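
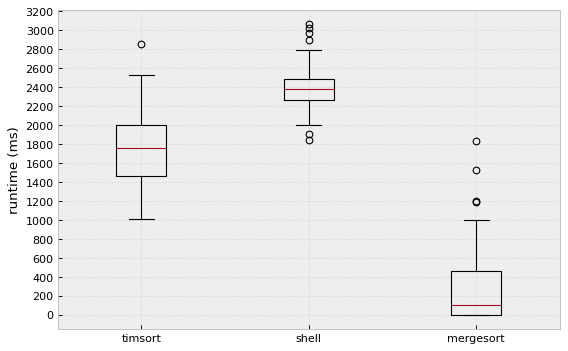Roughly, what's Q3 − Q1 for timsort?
≈ 600

Q3 ≈ 2000, Q1 ≈ 1400; IQR ≈ 600.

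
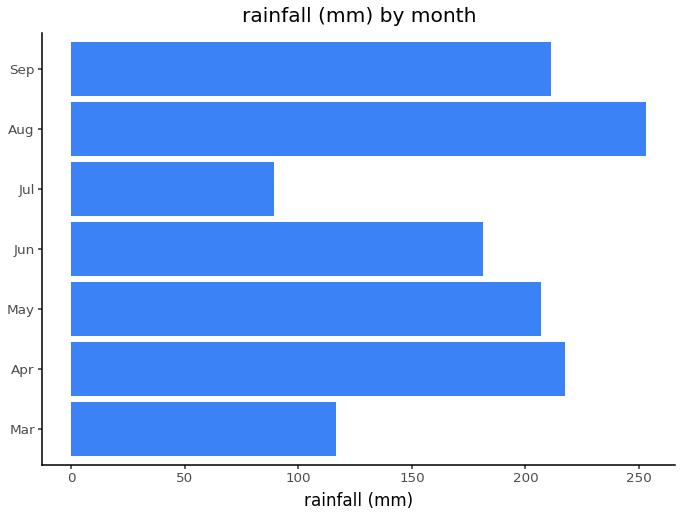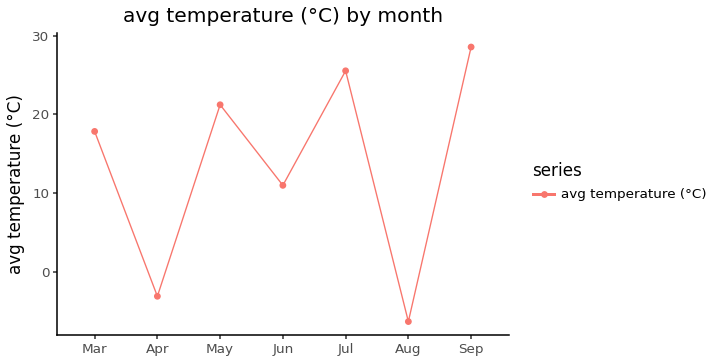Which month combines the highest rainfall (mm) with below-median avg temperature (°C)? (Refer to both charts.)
Aug

Chart 2 median avg temperature (°C) ≈ 20; below-median months: Apr, Jun, Aug. Among those, Aug has the highest rainfall (mm) (≈ 250).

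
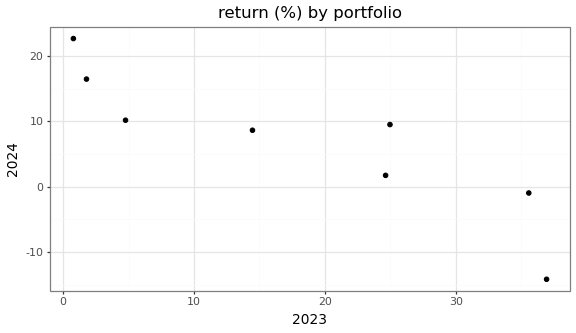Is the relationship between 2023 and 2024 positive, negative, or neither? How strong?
negative, strong

Points are negatively correlated; strong (|r| ≈ 0.9).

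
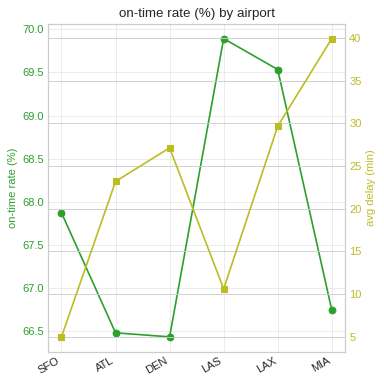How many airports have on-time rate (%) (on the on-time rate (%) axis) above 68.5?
2

Above 68.5: LAS, LAX.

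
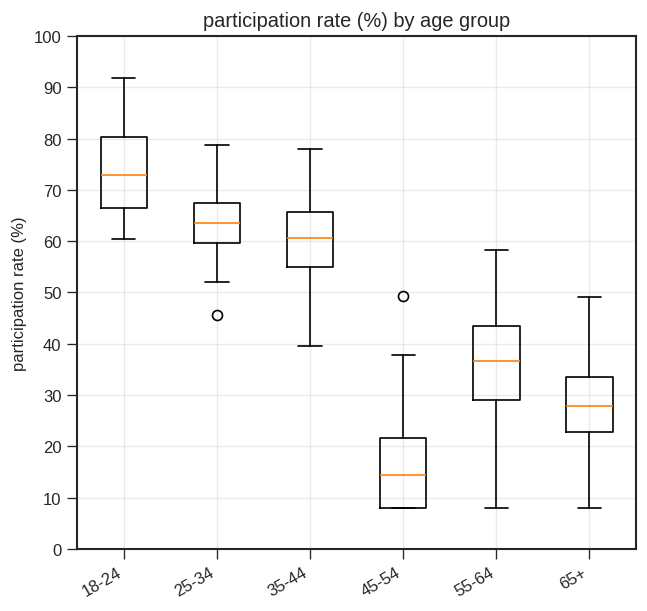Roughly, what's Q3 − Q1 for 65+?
≈ 10

Q3 ≈ 30, Q1 ≈ 20; IQR ≈ 10.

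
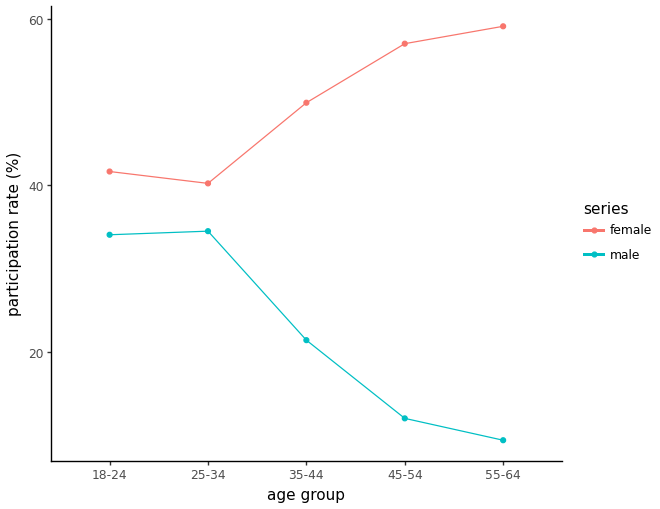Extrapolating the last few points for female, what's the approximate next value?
Last three: 50, 55, 60 → slope ≈ 5/step → next ≈ 65.

≈ 65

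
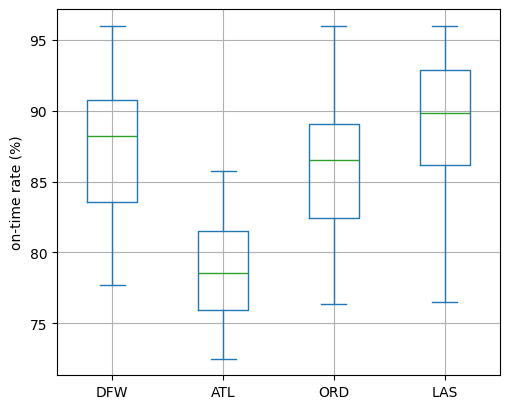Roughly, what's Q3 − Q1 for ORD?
Q3 ≈ 89, Q1 ≈ 82; IQR ≈ 7.

≈ 7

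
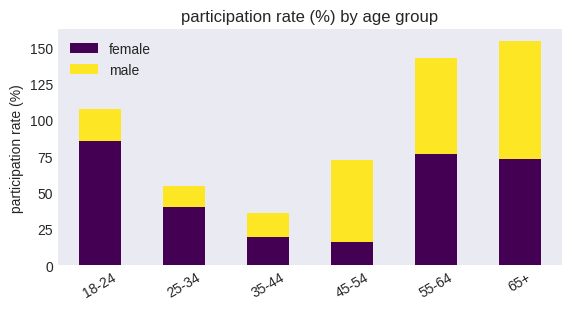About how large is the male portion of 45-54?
≈ 60

male top ≈ 80, bottom ≈ 20; segment ≈ 60.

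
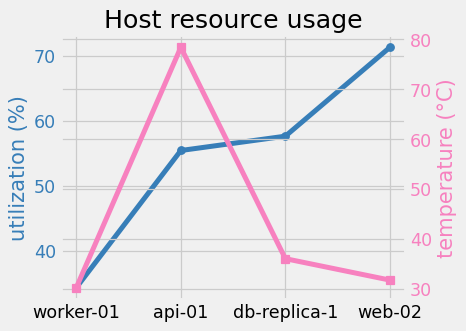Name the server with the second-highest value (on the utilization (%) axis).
db-replica-1

Top 3 (on the utilization (%) axis): web-02 ≈ 70, db-replica-1 ≈ 60, api-01 ≈ 55.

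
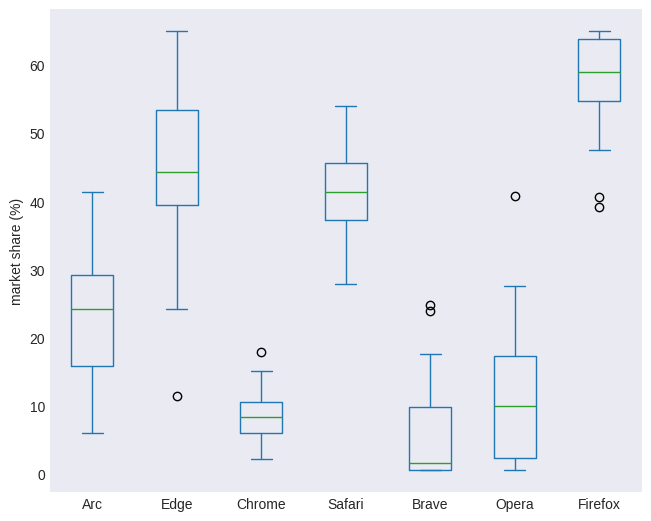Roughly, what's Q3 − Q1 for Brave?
≈ 10

Q3 ≈ 10, Q1 ≈ 0; IQR ≈ 10.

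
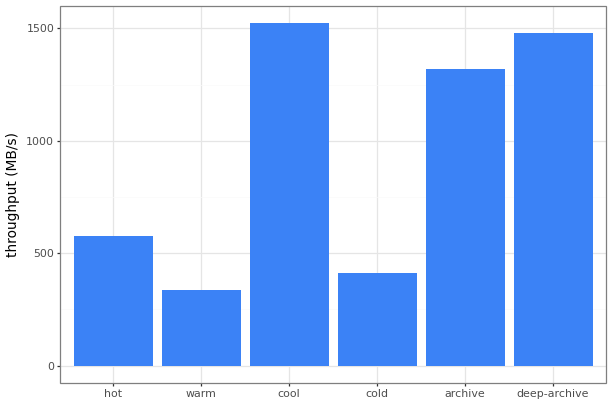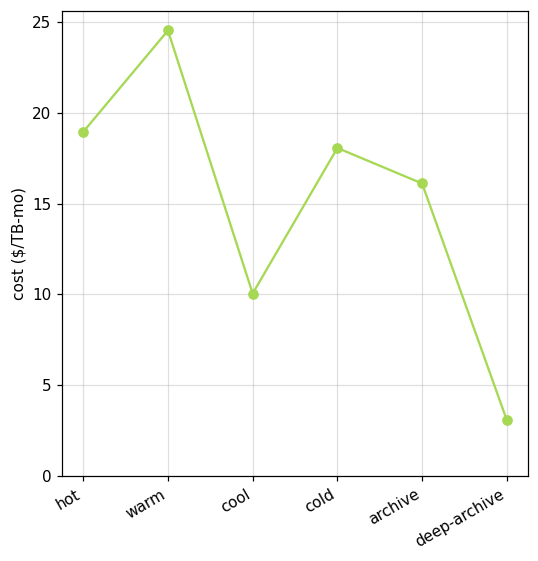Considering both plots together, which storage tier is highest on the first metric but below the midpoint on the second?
cool

Chart 2 median cost ($/TB-mo) ≈ 15; below-median storage tiers: cool, archive, deep-archive. Among those, cool has the highest throughput (MB/s) (≈ 1600).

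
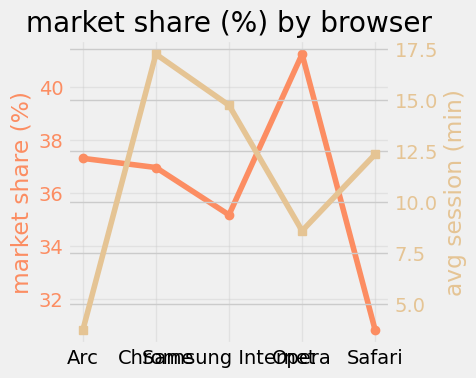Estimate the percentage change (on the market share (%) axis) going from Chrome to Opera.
Chrome ≈ 37, Opera ≈ 41; (41 − 37) / 37 ≈ +10.8%.

≈ +10.8%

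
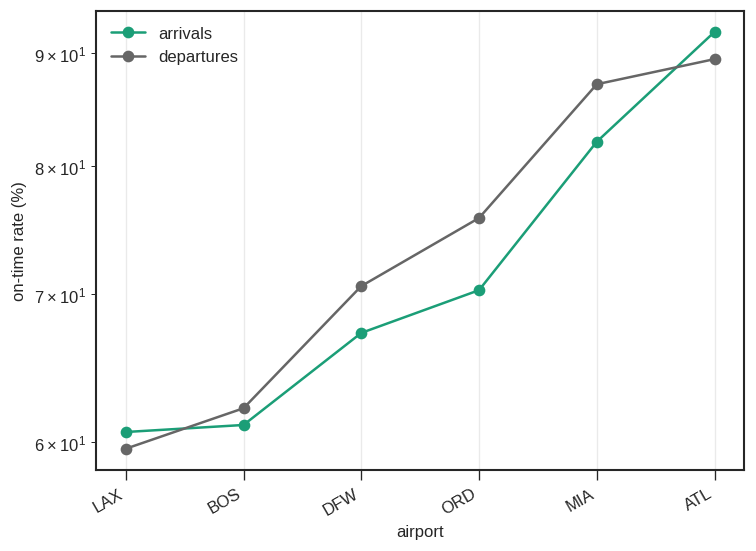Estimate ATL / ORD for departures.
ATL ≈ 90, ORD ≈ 75; 90/75 ≈ 1.2.

≈ 1.2×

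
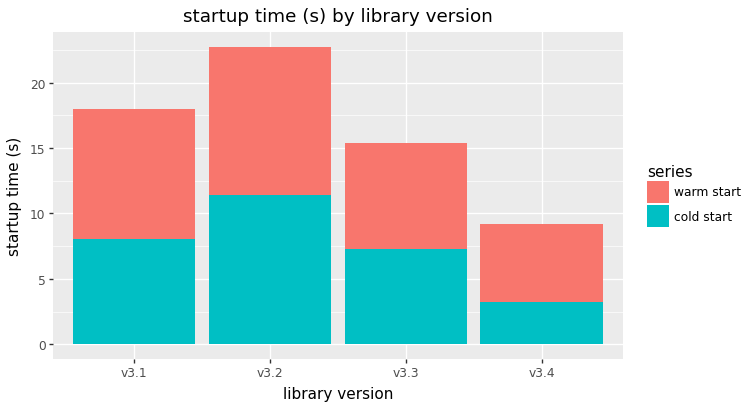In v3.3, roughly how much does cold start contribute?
cold start top ≈ 8, bottom ≈ 0; segment ≈ 8.

≈ 8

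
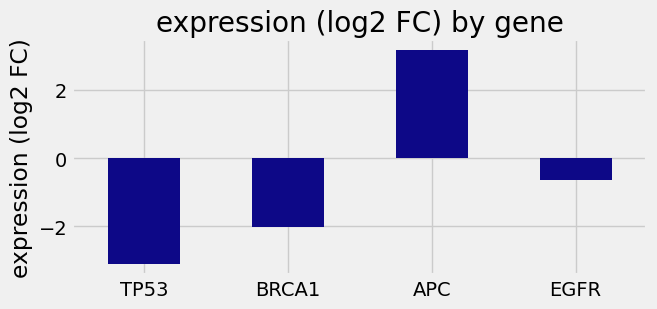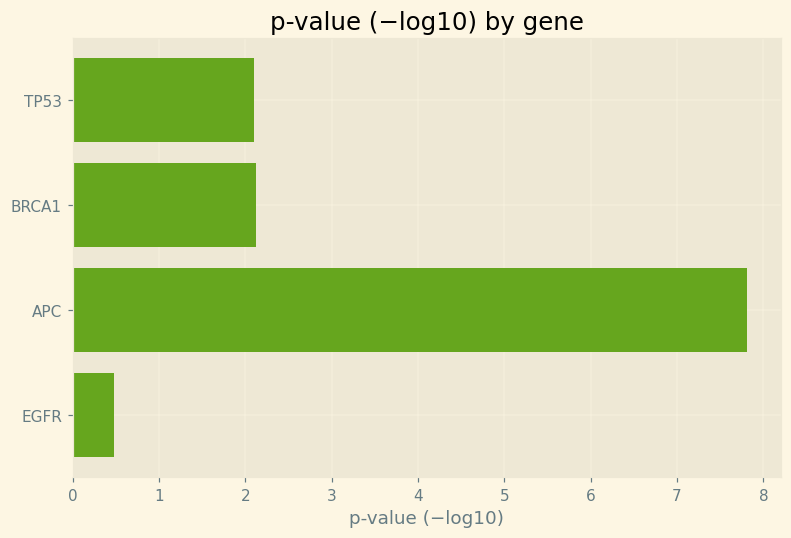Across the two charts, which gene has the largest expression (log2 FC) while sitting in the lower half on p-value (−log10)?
EGFR

Chart 2 median p-value (−log10) ≈ 2; below-median genes: TP53, EGFR. Among those, EGFR has the highest expression (log2 FC) (≈ -0.5).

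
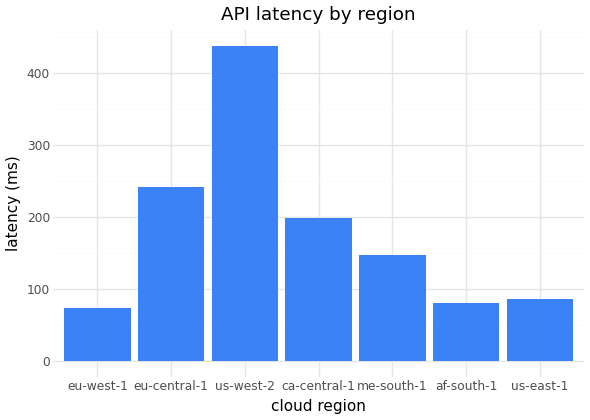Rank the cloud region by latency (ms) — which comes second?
Top 3: us-west-2 ≈ 450, eu-central-1 ≈ 250, ca-central-1 ≈ 200.

eu-central-1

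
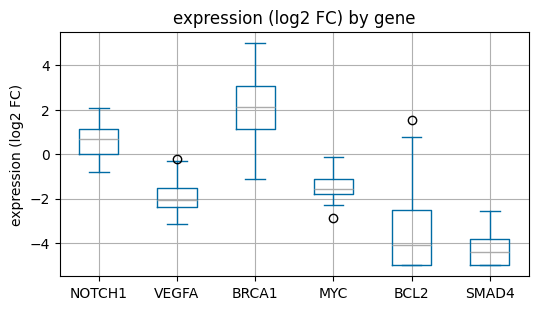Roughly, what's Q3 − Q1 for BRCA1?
≈ 2

Q3 ≈ 3, Q1 ≈ 1; IQR ≈ 2.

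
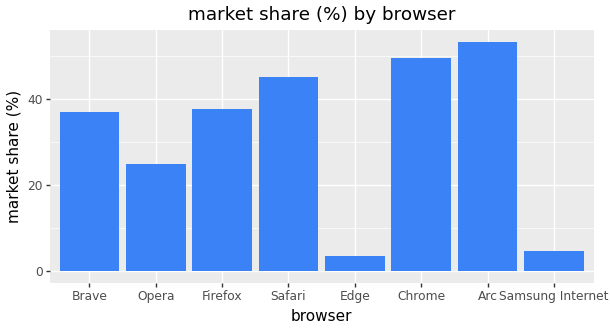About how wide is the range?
≈ 50

Max Arc ≈ 55, min Edge ≈ 5; range ≈ 50.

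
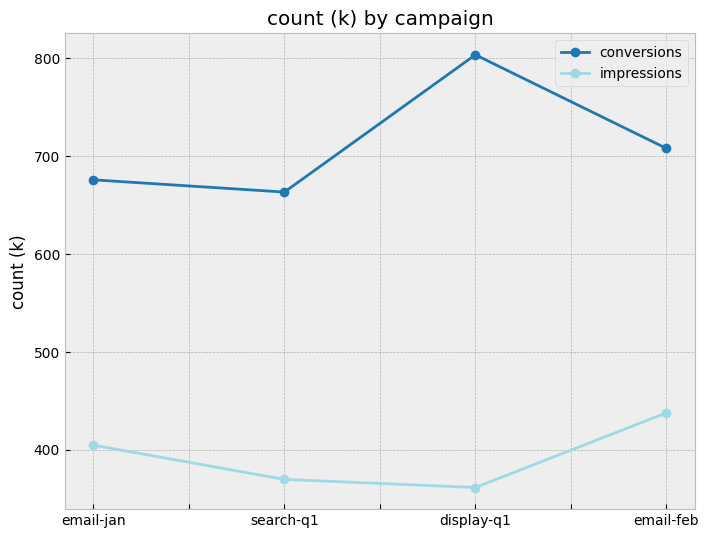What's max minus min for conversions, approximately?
Max display-q1 ≈ 800, min search-q1 ≈ 650; range ≈ 150.

≈ 150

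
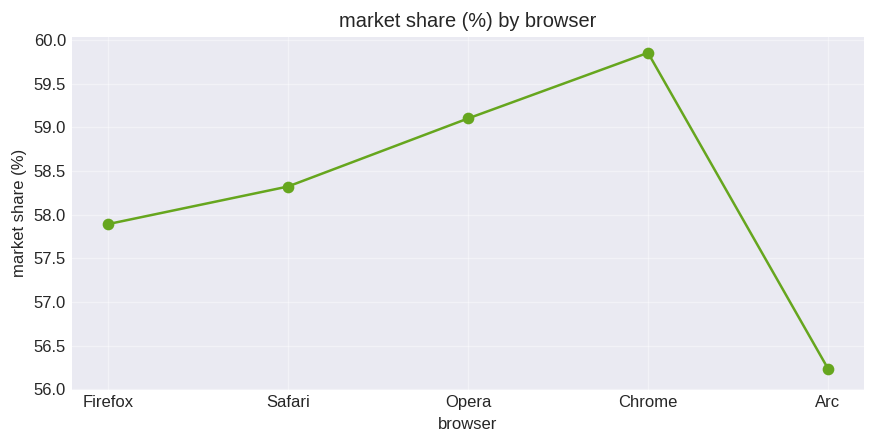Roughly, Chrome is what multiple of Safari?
Chrome ≈ 60.0, Safari ≈ 58.5; 60.0/58.5 ≈ 1.03.

≈ 1.03×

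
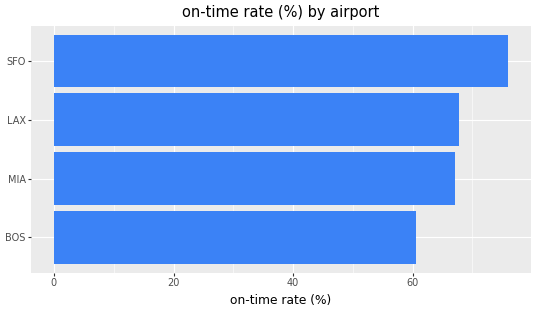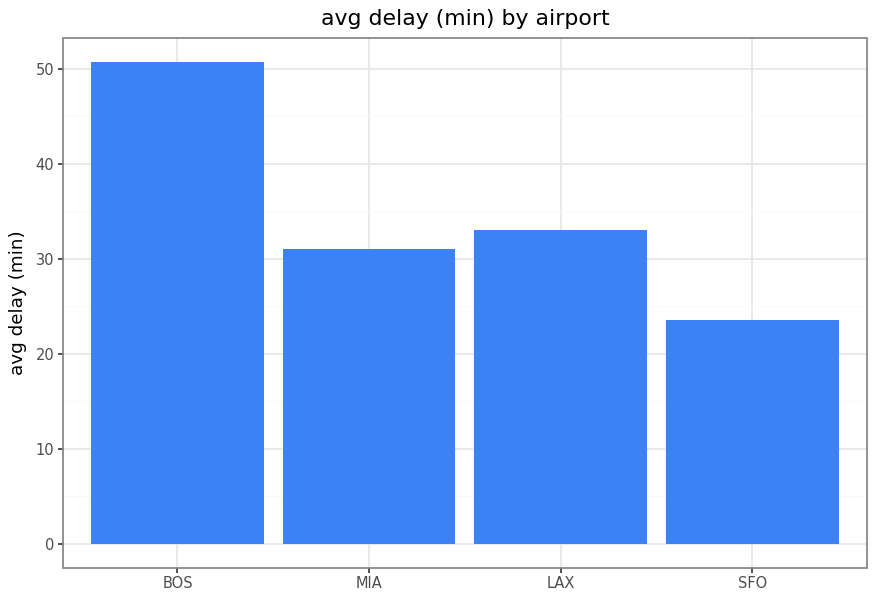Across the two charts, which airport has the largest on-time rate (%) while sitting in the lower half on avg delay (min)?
SFO

Chart 2 median avg delay (min) ≈ 30; below-median airports: MIA, SFO. Among those, SFO has the highest on-time rate (%) (≈ 80).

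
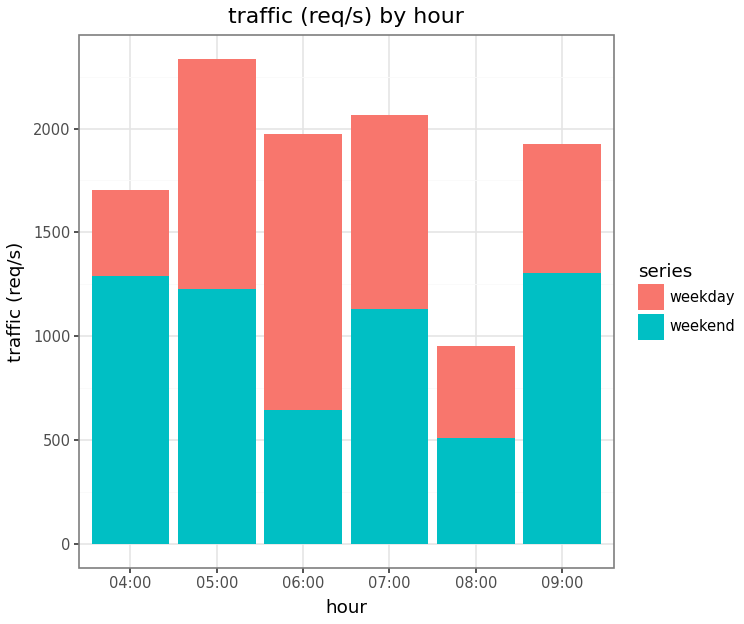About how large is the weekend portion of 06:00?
≈ 600

weekend top ≈ 600, bottom ≈ 0; segment ≈ 600.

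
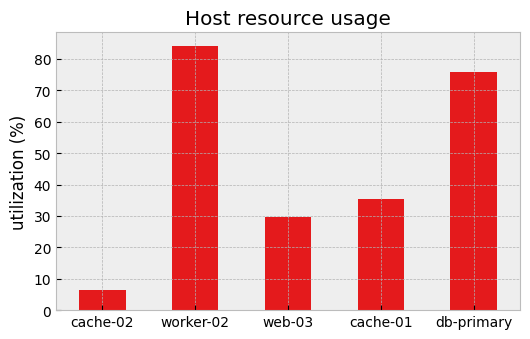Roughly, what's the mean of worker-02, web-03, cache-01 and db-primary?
≈ 58

(80 + 30 + 40 + 80) / 4 ≈ 58.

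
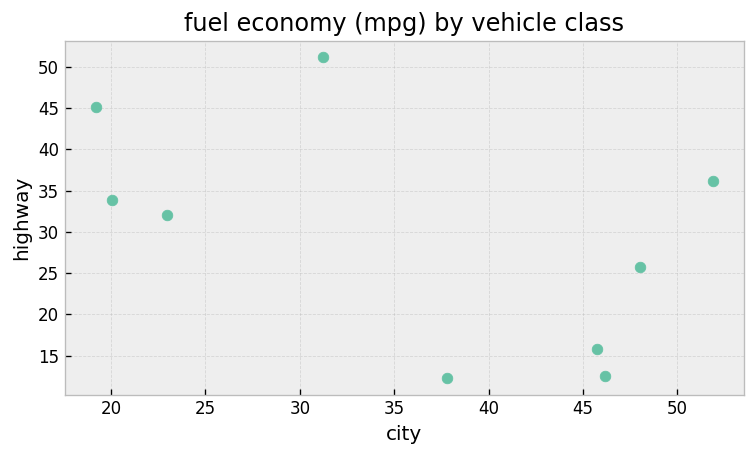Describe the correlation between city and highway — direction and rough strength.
Points are negatively correlated; moderate (|r| ≈ 0.5).

negative, moderate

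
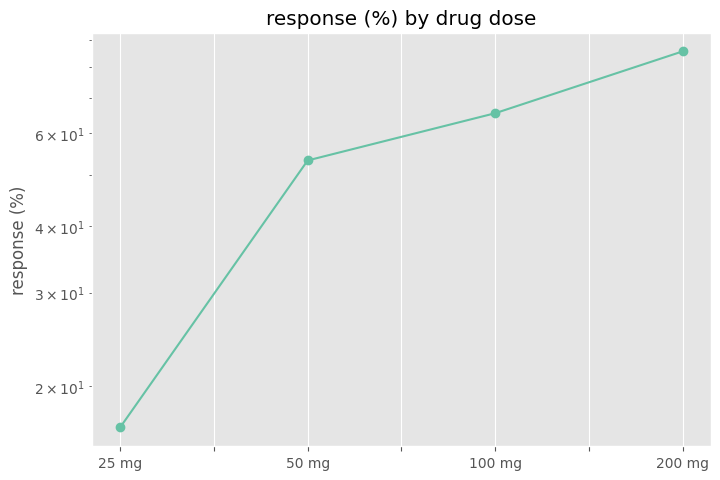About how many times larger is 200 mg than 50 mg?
≈ 1.8×

200 mg ≈ 90, 50 mg ≈ 50; 90/50 ≈ 1.8.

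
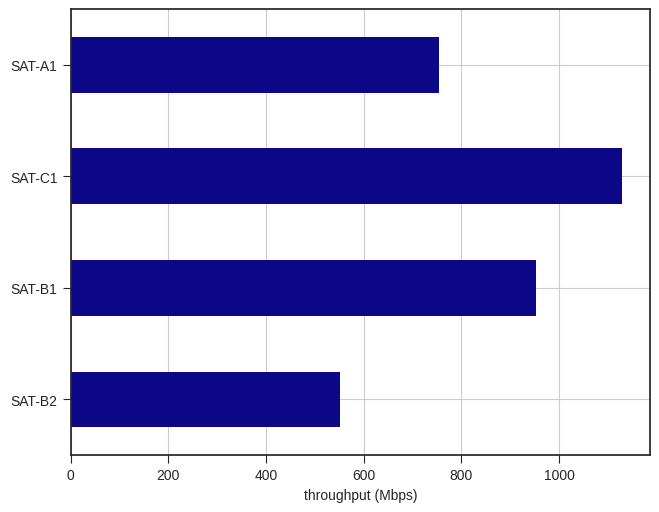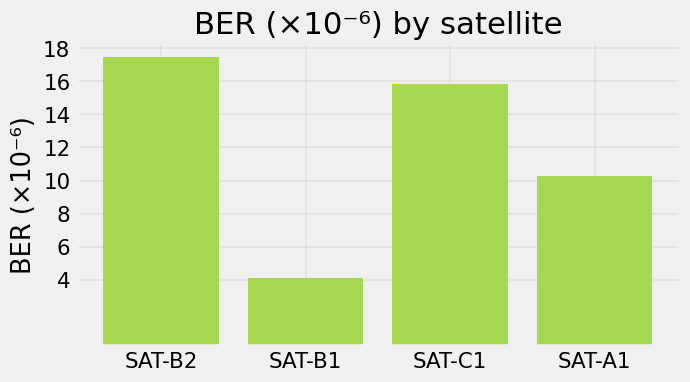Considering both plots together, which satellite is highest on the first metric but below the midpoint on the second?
Chart 2 median BER (×10⁻⁶) ≈ 14; below-median satellites: SAT-B1, SAT-A1. Among those, SAT-B1 has the highest throughput (Mbps) (≈ 1000).

SAT-B1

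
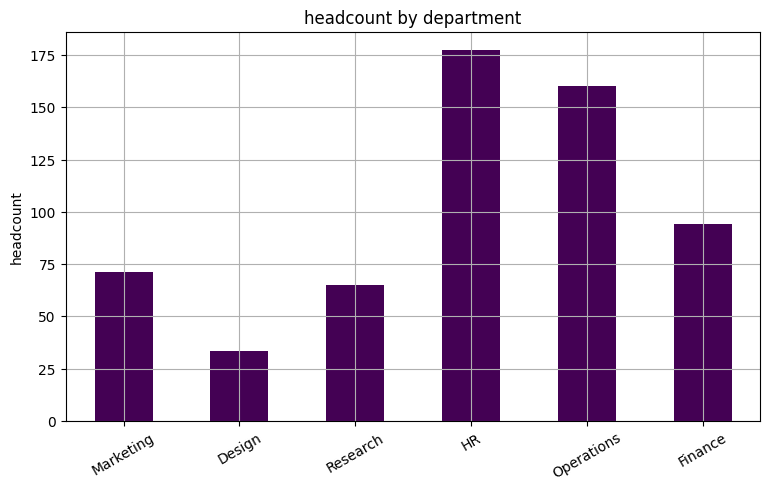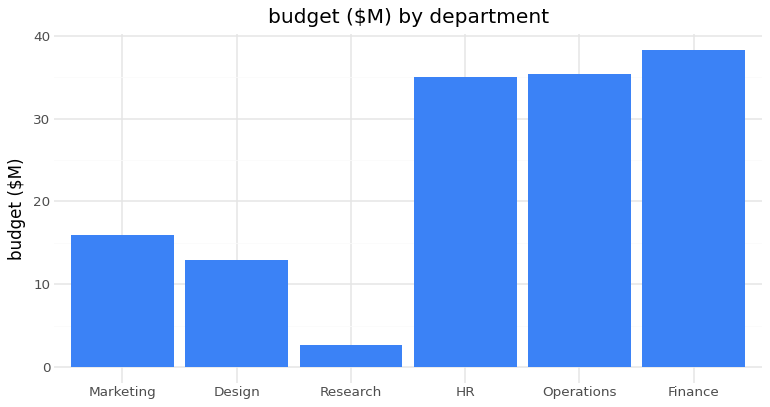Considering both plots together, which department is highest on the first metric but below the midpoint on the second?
Marketing

Chart 2 median budget ($M) ≈ 25; below-median departments: Marketing, Design, Research. Among those, Marketing has the highest headcount (≈ 80).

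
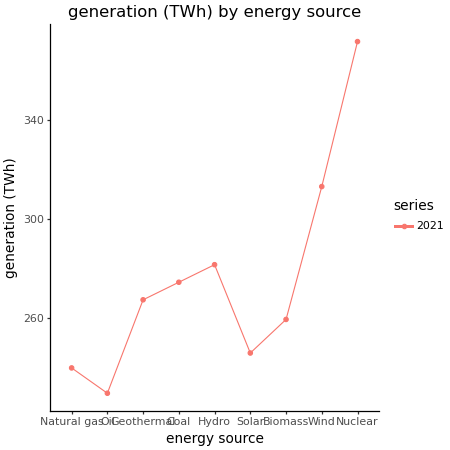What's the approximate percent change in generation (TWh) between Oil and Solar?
≈ +9.1%

Oil ≈ 220, Solar ≈ 240; (240 − 220) / 220 ≈ +9.1%.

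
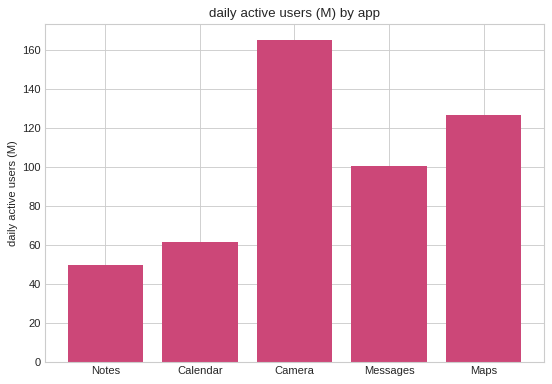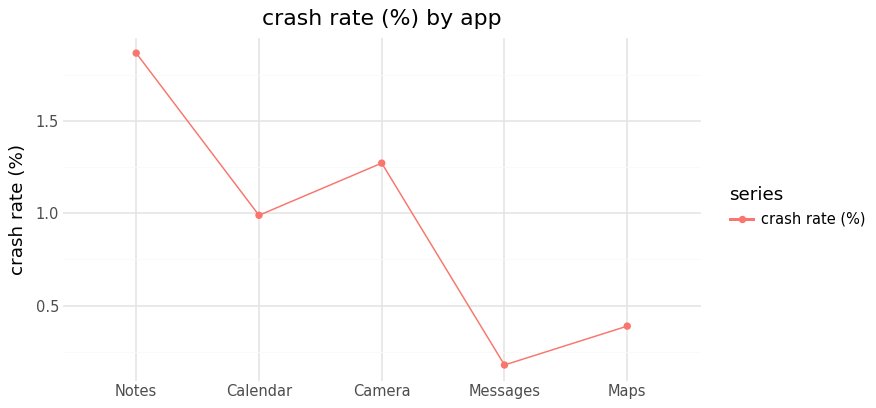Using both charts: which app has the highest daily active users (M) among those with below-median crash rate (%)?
Maps

Chart 2 median crash rate (%) ≈ 1; below-median apps: Messages, Maps. Among those, Maps has the highest daily active users (M) (≈ 120).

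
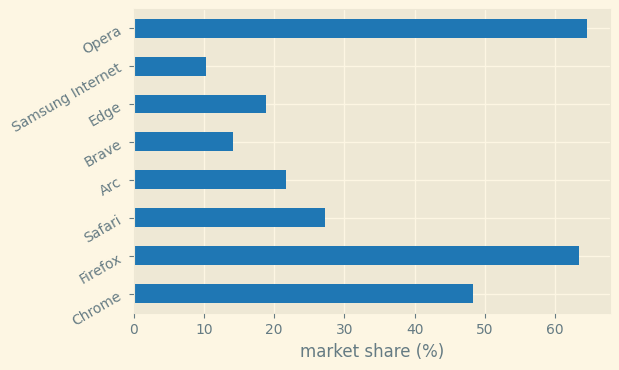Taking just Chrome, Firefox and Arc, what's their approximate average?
(50 + 60 + 20) / 3 ≈ 43.

≈ 43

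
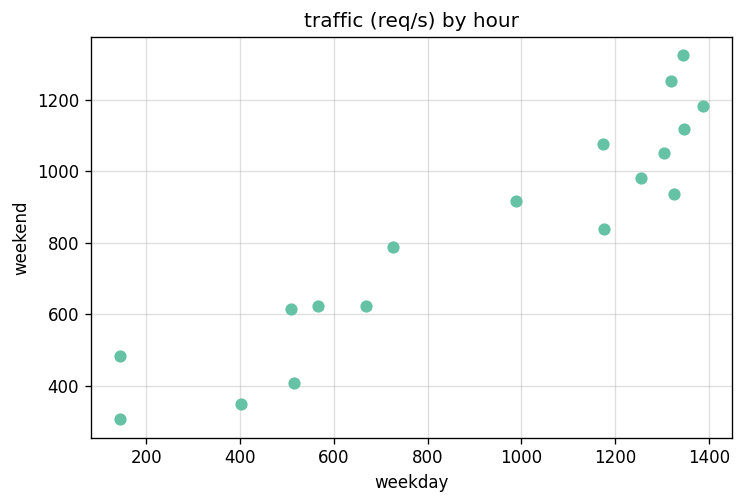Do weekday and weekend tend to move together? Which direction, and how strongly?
positive, strong

Points are positively correlated; strong (|r| ≈ 0.9).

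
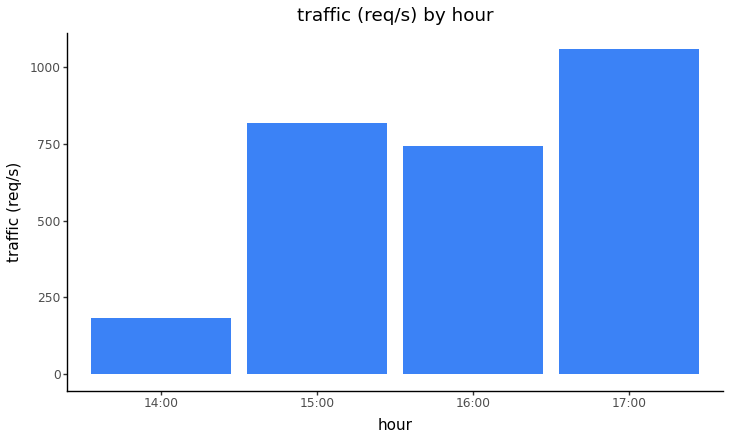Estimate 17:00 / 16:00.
≈ 1.57×

17:00 ≈ 1100, 16:00 ≈ 700; 1100/700 ≈ 1.57.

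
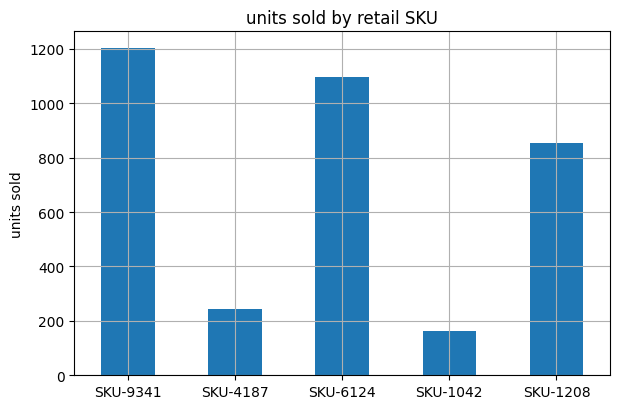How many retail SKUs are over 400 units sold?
Above 400: SKU-9341, SKU-6124, SKU-1208.

3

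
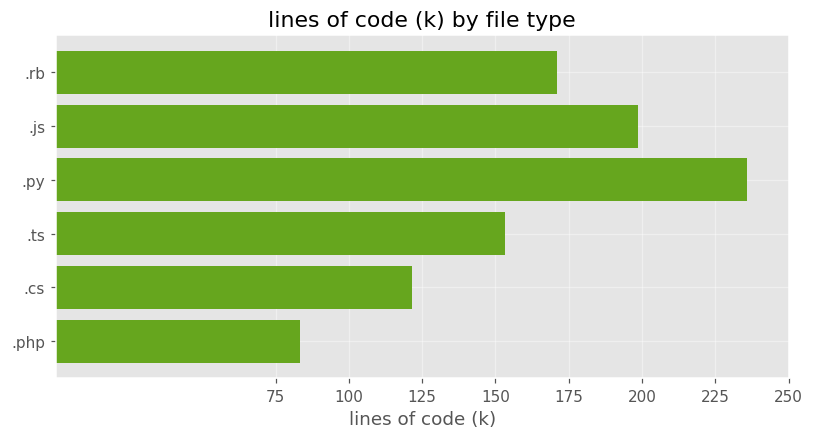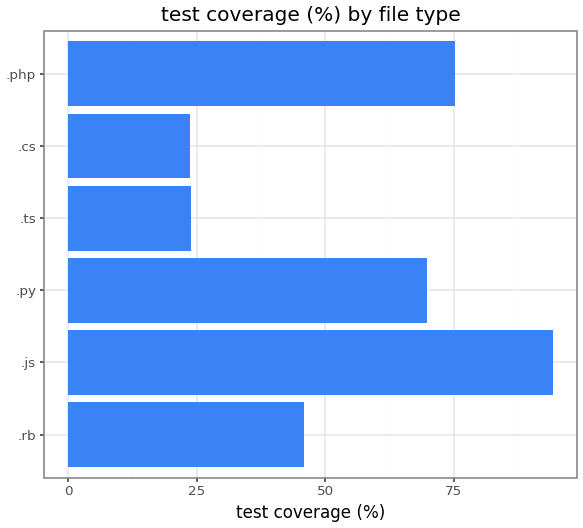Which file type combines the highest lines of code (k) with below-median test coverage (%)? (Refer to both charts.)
Chart 2 median test coverage (%) ≈ 60; below-median file types: .rb, .ts, .cs. Among those, .rb has the highest lines of code (k) (≈ 175).

.rb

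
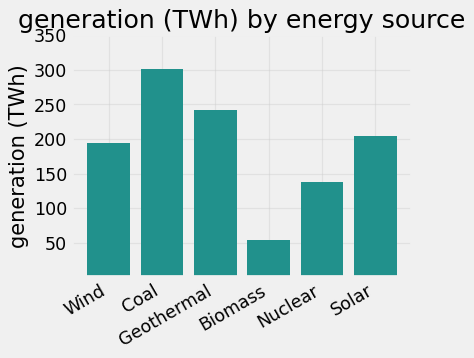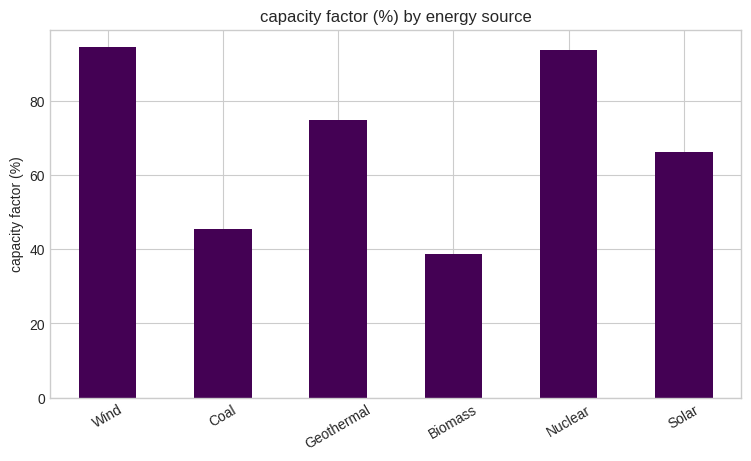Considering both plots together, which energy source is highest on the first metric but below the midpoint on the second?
Chart 2 median capacity factor (%) ≈ 70; below-median energy sources: Coal, Biomass, Solar. Among those, Coal has the highest generation (TWh) (≈ 300).

Coal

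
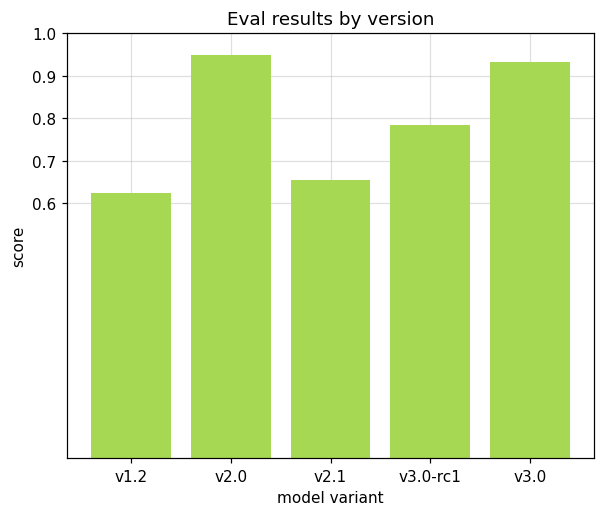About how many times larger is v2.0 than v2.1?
≈ 1.29×

v2.0 ≈ 0.9, v2.1 ≈ 0.7; 0.9/0.7 ≈ 1.29.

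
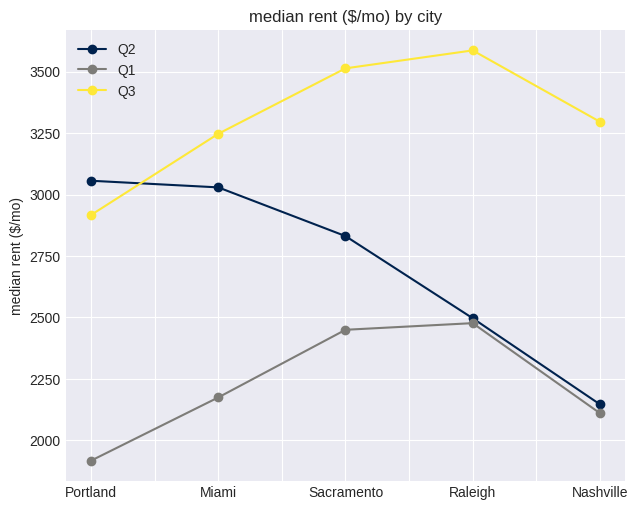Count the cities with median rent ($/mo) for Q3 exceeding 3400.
Above 3400: Sacramento, Raleigh.

2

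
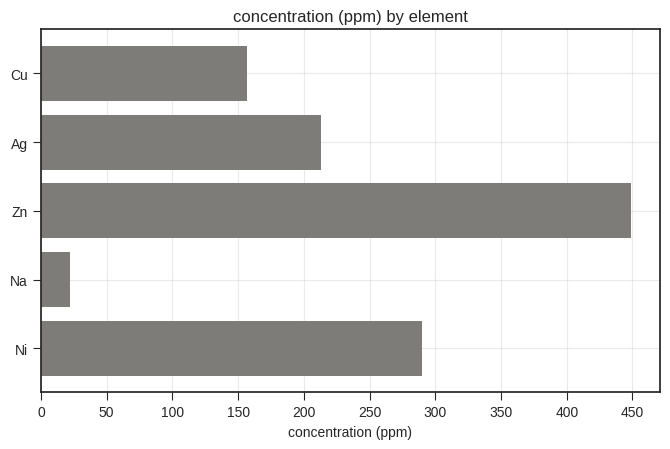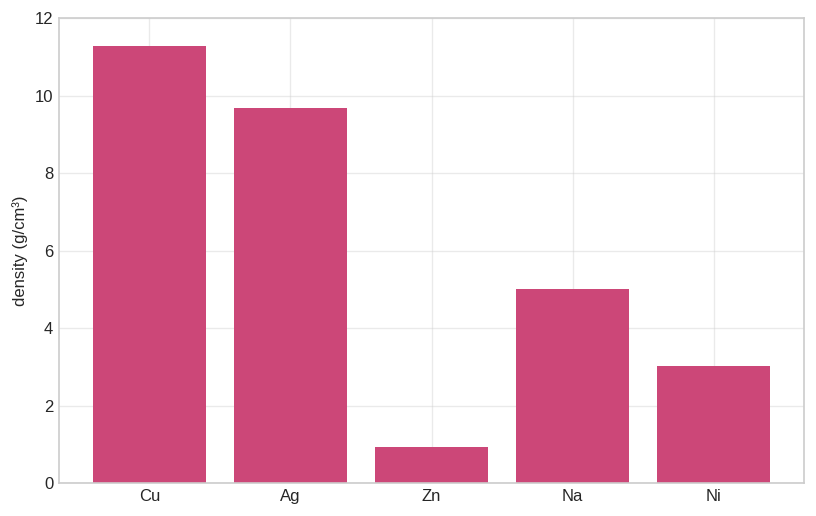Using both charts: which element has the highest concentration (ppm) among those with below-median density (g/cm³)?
Zn

Chart 2 median density (g/cm³) ≈ 6; below-median elements: Zn, Ni. Among those, Zn has the highest concentration (ppm) (≈ 450).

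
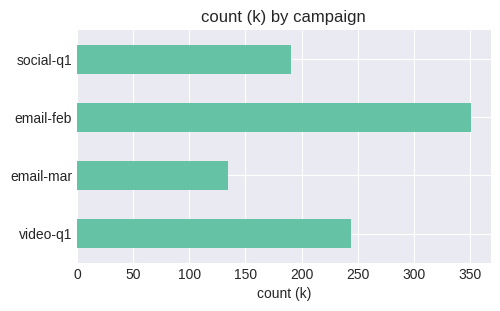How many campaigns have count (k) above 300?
Above 300: email-feb.

1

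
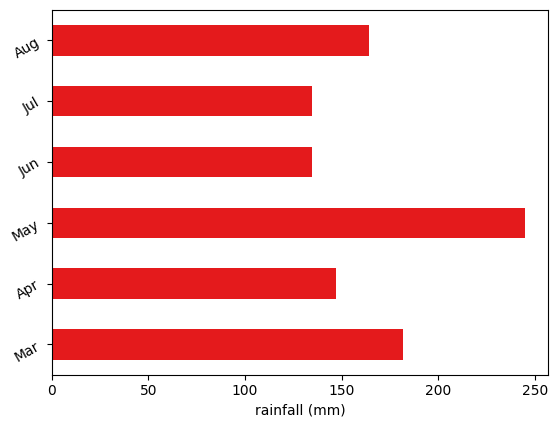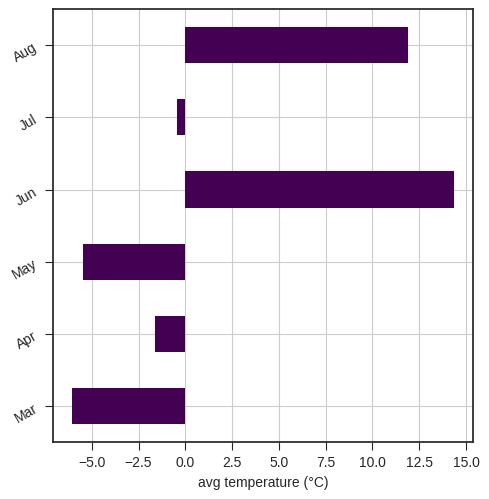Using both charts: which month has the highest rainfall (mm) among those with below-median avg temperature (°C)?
May

Chart 2 median avg temperature (°C) ≈ -2; below-median months: Mar, Apr, May. Among those, May has the highest rainfall (mm) (≈ 250).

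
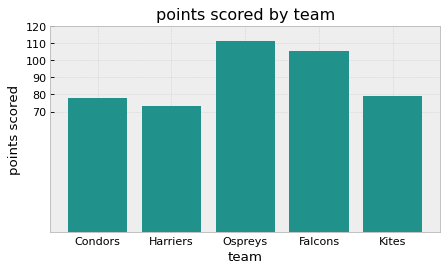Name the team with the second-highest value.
Top 3: Ospreys ≈ 110, Falcons ≈ 100, Kites ≈ 80.

Falcons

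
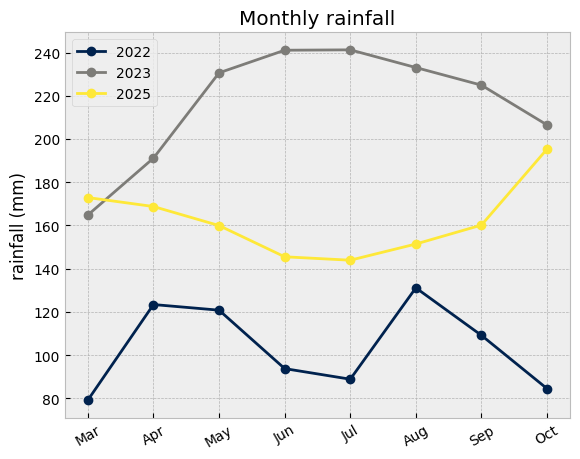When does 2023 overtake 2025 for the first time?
Apr

Mar: 2023 ≈ 160 vs 2025 ≈ 180 (not yet); Apr: 2023 ≈ 200 vs 2025 ≈ 160 (first crossover).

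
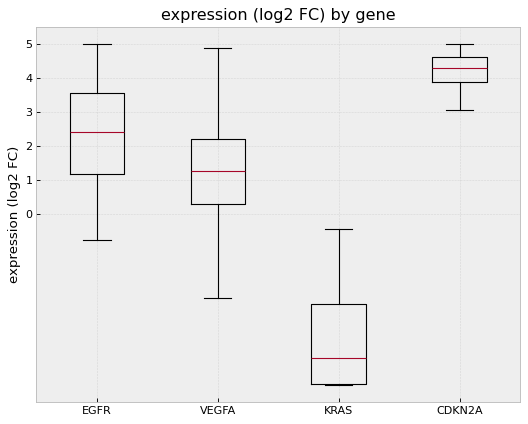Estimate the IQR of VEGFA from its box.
≈ 2

Q3 ≈ 2, Q1 ≈ 0; IQR ≈ 2.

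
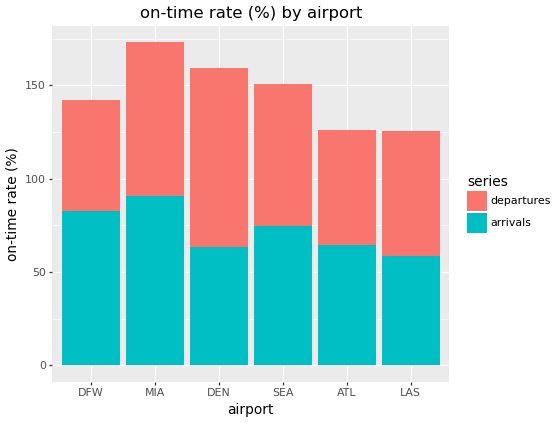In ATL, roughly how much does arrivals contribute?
arrivals top ≈ 60, bottom ≈ 0; segment ≈ 60.

≈ 60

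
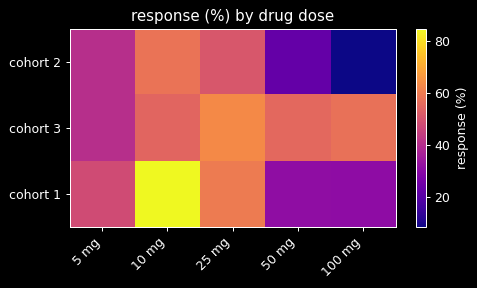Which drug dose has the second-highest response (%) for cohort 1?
Top 3 for cohort 1: 10 mg ≈ 80, 25 mg ≈ 60, 5 mg ≈ 50.

25 mg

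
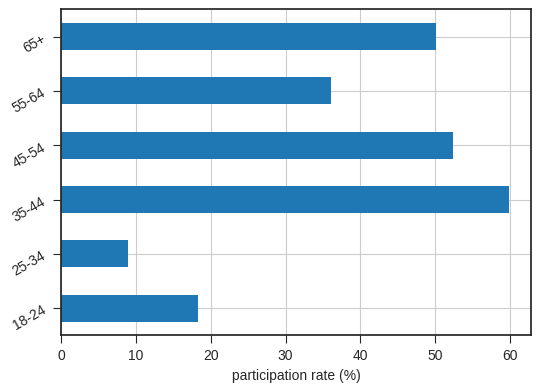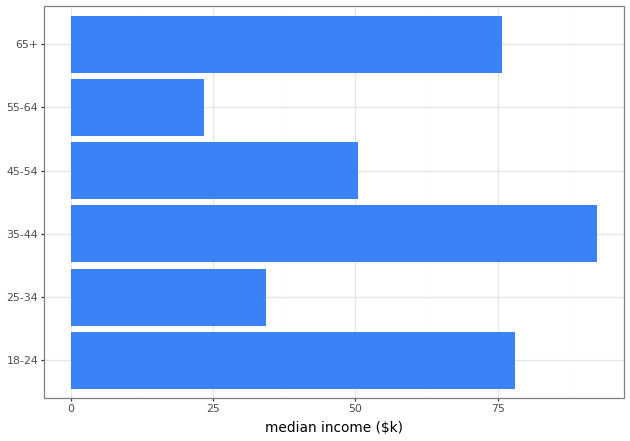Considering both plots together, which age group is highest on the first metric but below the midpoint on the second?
Chart 2 median median income ($k) ≈ 60; below-median age groups: 25-34, 45-54, 55-64. Among those, 45-54 has the highest participation rate (%) (≈ 50).

45-54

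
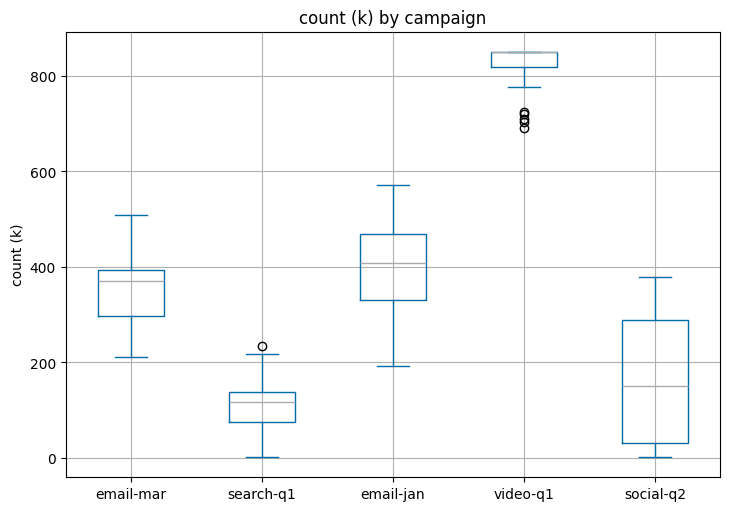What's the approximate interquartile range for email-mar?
≈ 100

Q3 ≈ 400, Q1 ≈ 300; IQR ≈ 100.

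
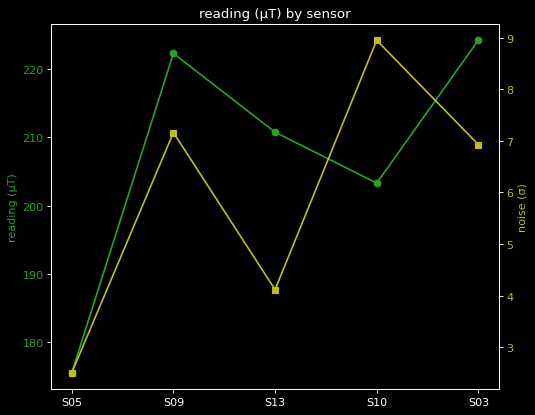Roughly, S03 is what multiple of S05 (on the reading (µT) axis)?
≈ 1.29×

S03 ≈ 225, S05 ≈ 175; 225/175 ≈ 1.29.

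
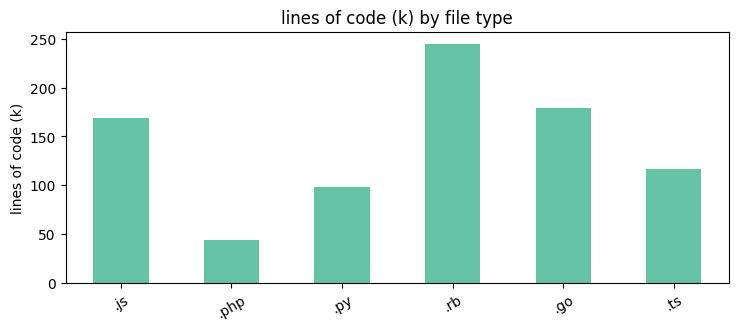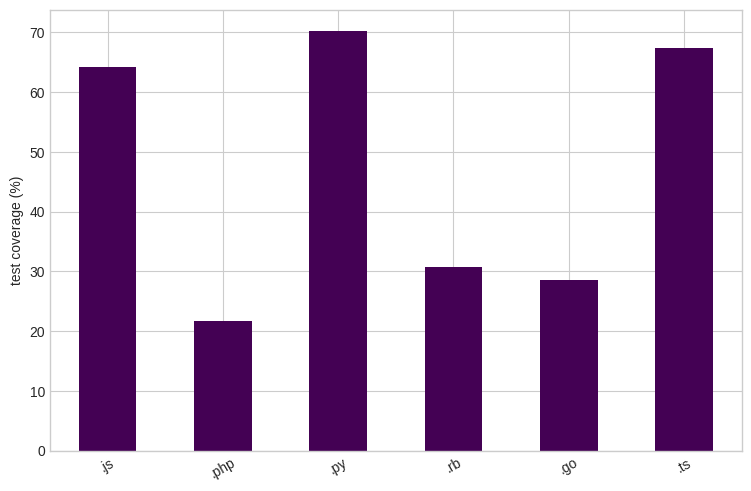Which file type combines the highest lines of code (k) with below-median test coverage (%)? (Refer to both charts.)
Chart 2 median test coverage (%) ≈ 50; below-median file types: .php, .rb, .go. Among those, .rb has the highest lines of code (k) (≈ 250).

.rb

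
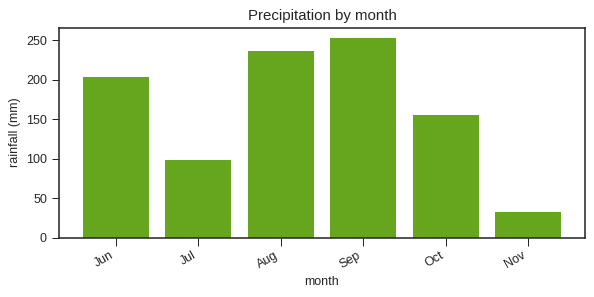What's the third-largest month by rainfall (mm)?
Jun

Top 4: Sep ≈ 250, Aug ≈ 225, Jun ≈ 200, Oct ≈ 150.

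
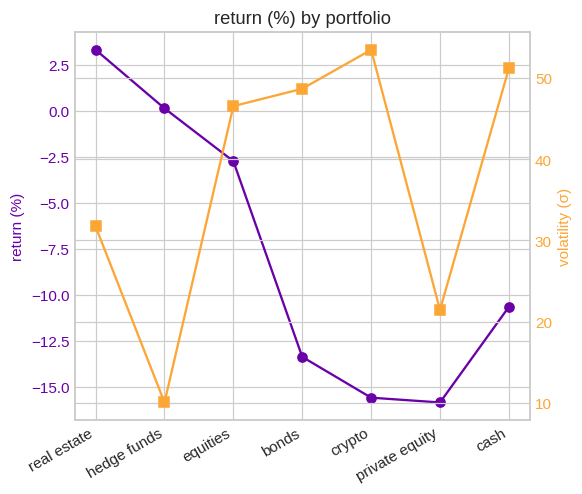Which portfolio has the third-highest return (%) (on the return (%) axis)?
equities

Top 4 (on the return (%) axis): real estate ≈ 4, hedge funds ≈ 0, equities ≈ -2, cash ≈ -10.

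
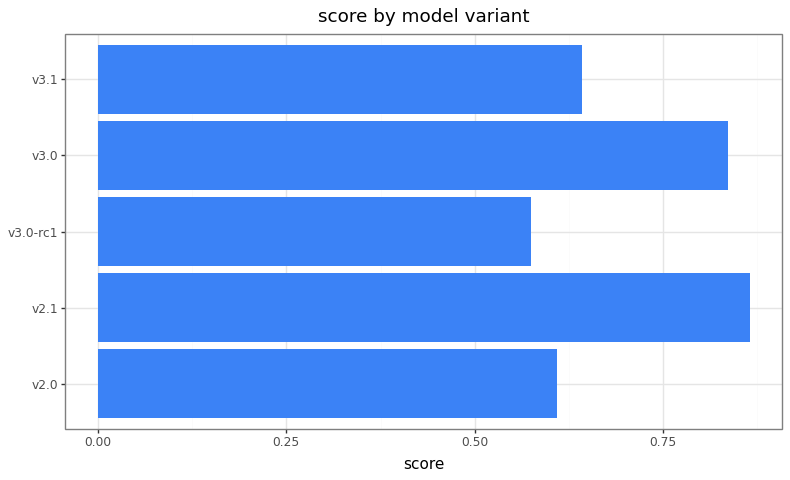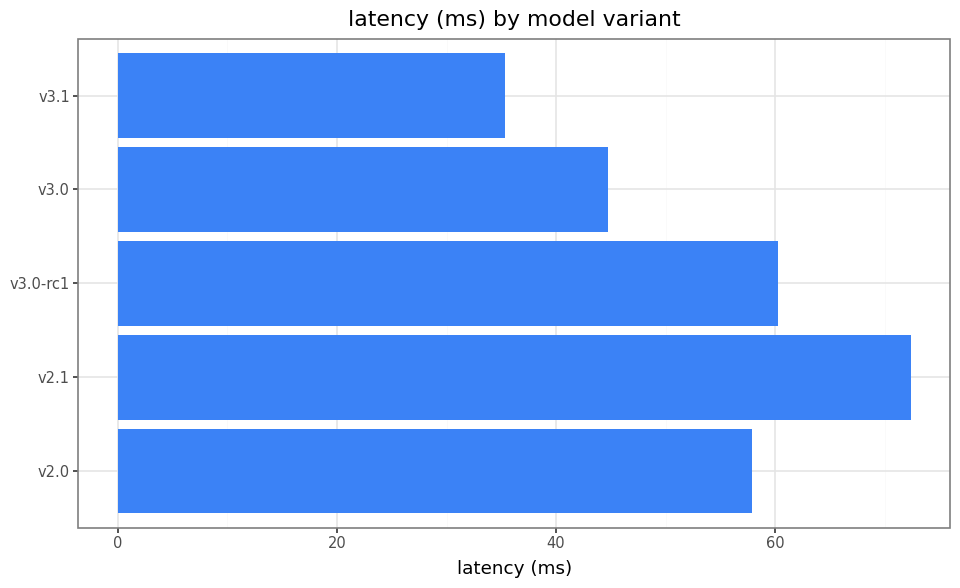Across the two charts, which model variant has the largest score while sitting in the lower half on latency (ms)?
Chart 2 median latency (ms) ≈ 60; below-median model variants: v3.0, v3.1. Among those, v3.0 has the highest score (≈ 0.8).

v3.0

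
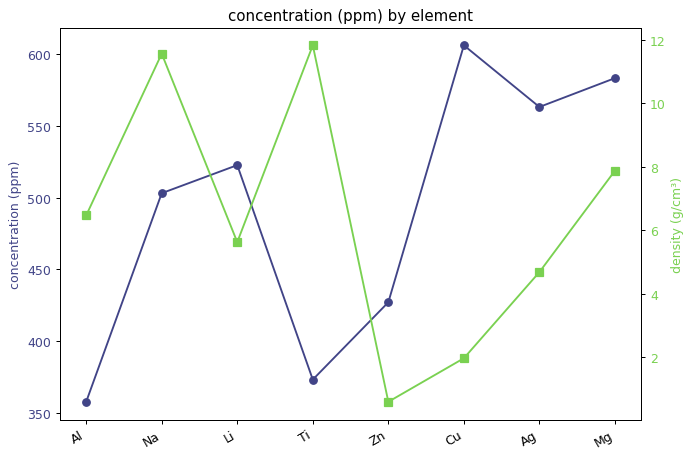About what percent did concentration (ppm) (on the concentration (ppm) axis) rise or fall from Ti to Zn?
≈ +13.3%

Ti ≈ 375, Zn ≈ 425; (425 − 375) / 375 ≈ +13.3%.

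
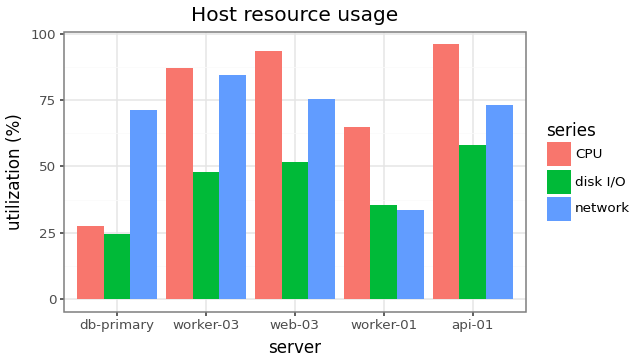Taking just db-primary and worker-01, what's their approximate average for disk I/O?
≈ 30

(20 + 40) / 2 ≈ 30.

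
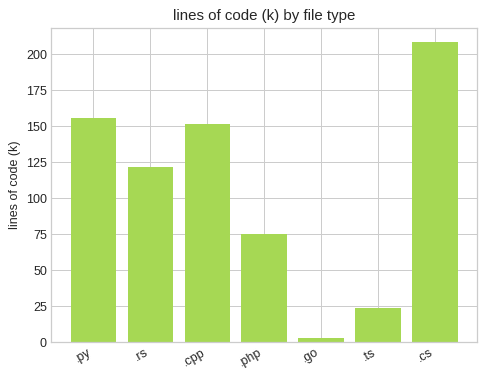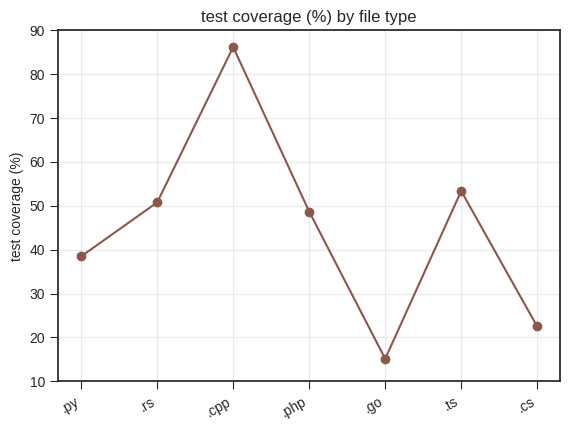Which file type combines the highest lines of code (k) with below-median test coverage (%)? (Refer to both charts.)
.cs

Chart 2 median test coverage (%) ≈ 50; below-median file types: .py, .go, .cs. Among those, .cs has the highest lines of code (k) (≈ 200).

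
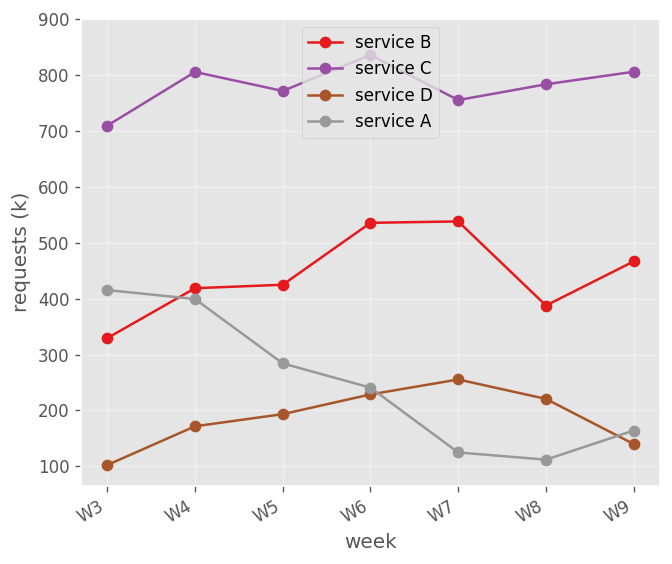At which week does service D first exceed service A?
W7

W6: service D ≈ 200 vs service A ≈ 200 (not yet); W7: service D ≈ 300 vs service A ≈ 100 (first crossover).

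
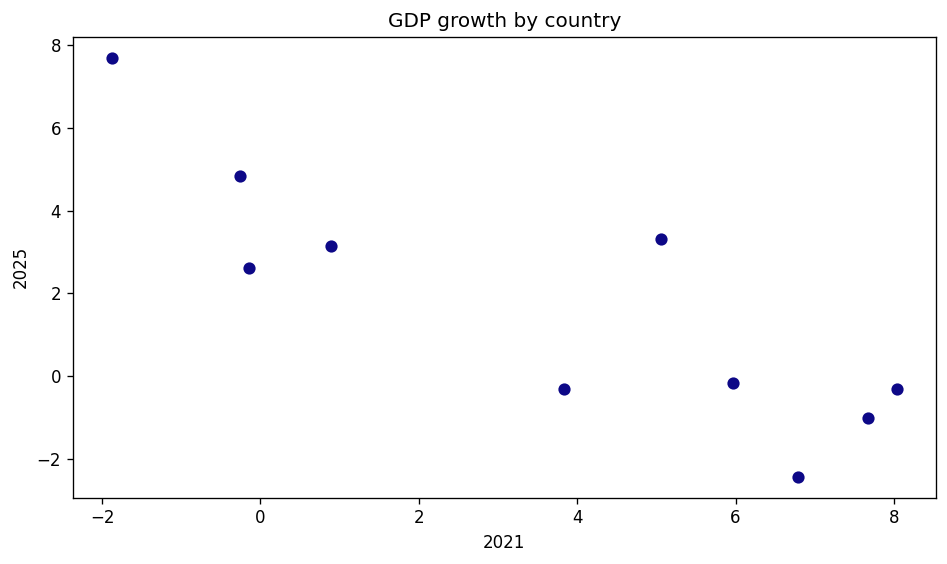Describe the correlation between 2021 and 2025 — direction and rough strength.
negative, strong

Points are negatively correlated; strong (|r| ≈ 0.9).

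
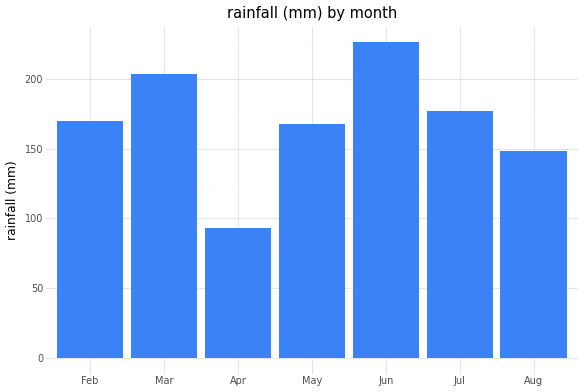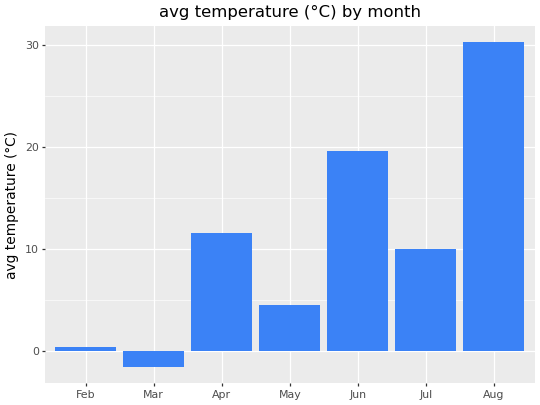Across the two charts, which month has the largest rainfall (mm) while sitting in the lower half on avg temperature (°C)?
Chart 2 median avg temperature (°C) ≈ 10; below-median months: Feb, Mar, May. Among those, Mar has the highest rainfall (mm) (≈ 200).

Mar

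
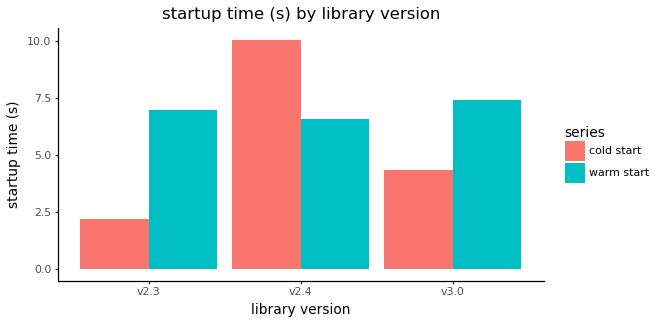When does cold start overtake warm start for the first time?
v2.4

v2.3: cold start ≈ 2 vs warm start ≈ 7 (not yet); v2.4: cold start ≈ 10 vs warm start ≈ 7 (first crossover).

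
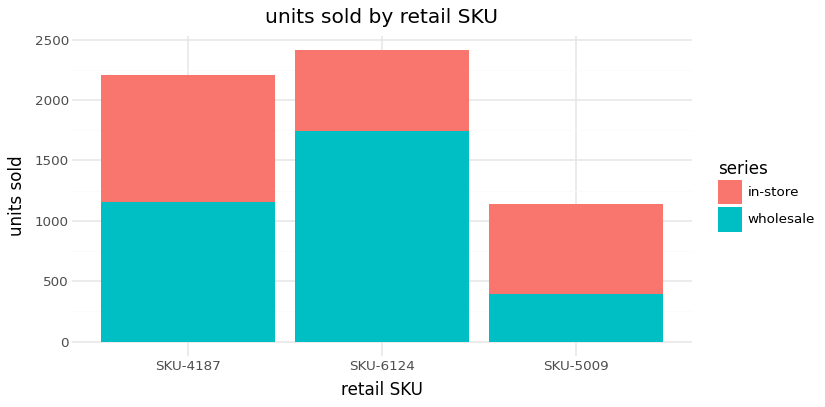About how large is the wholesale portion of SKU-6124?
wholesale top ≈ 1500, bottom ≈ 0; segment ≈ 1500.

≈ 1500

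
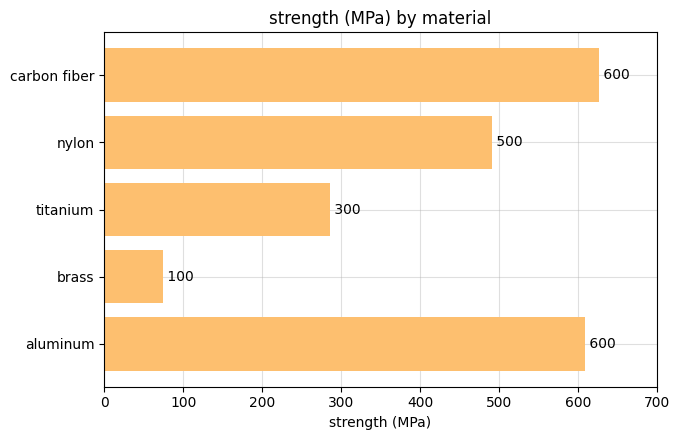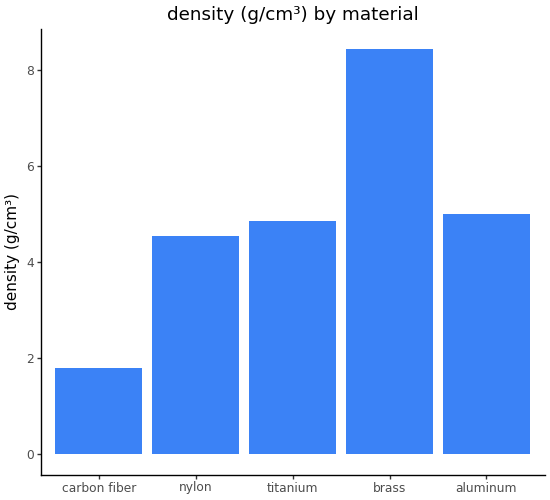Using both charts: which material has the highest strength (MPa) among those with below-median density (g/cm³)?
carbon fiber

Chart 2 median density (g/cm³) ≈ 5; below-median materials: carbon fiber, nylon. Among those, carbon fiber has the highest strength (MPa) (≈ 600).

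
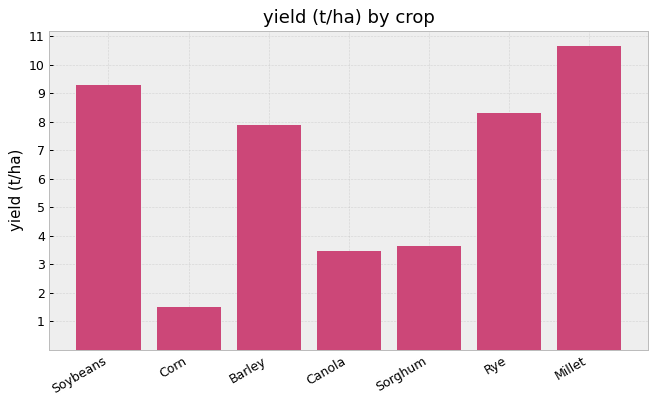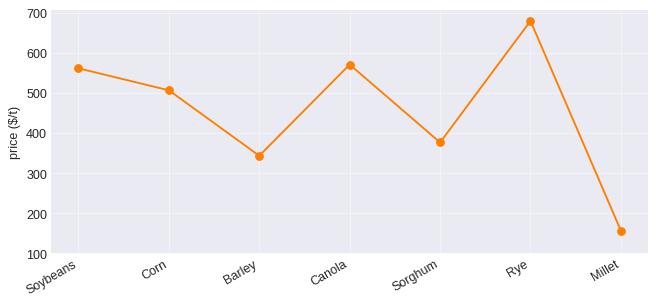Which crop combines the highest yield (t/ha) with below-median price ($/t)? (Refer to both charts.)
Chart 2 median price ($/t) ≈ 500; below-median crops: Barley, Sorghum, Millet. Among those, Millet has the highest yield (t/ha) (≈ 11).

Millet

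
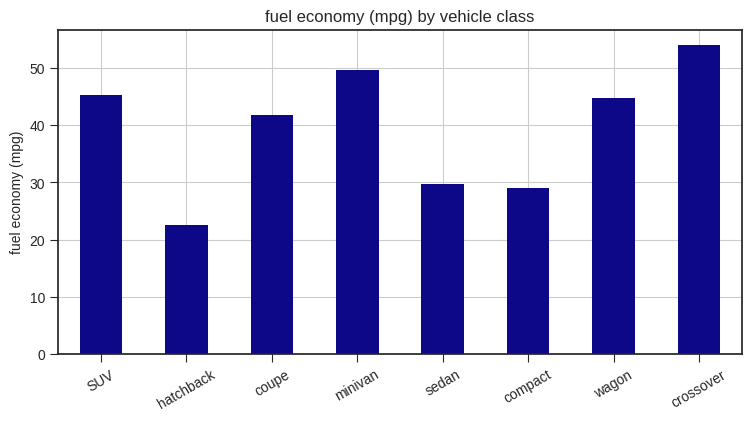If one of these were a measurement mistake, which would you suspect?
hatchback

hatchback ≈ 25; the rest sit between ≈ 30 and ≈ 55.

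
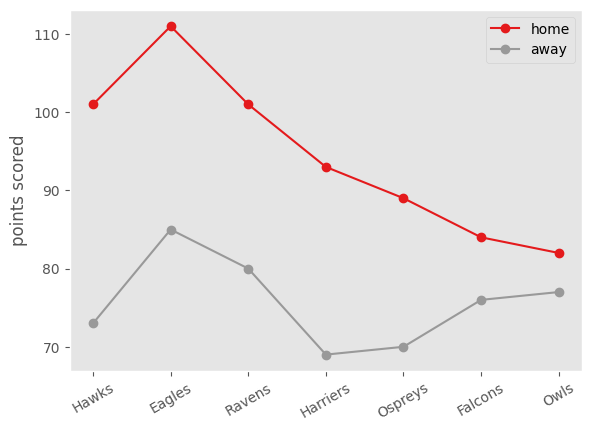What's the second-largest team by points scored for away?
Top 3 for away: Eagles ≈ 85, Ravens ≈ 80, Owls ≈ 75.

Ravens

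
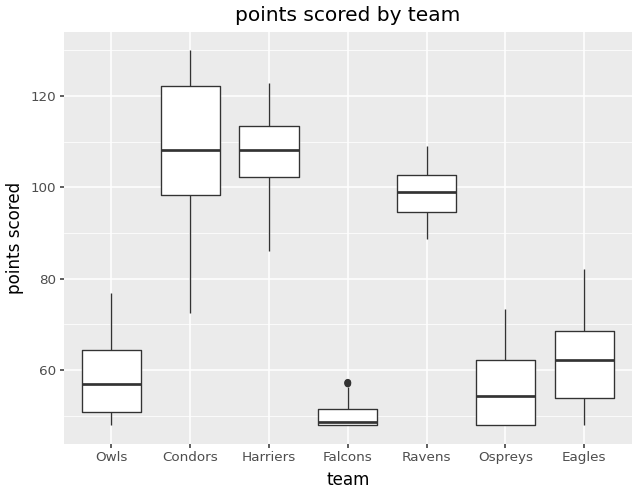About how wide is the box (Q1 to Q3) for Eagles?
Q3 ≈ 70, Q1 ≈ 55; IQR ≈ 15.

≈ 15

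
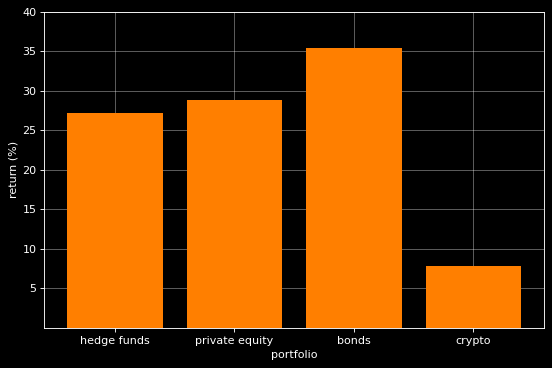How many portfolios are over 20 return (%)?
Above 20: hedge funds, private equity, bonds.

3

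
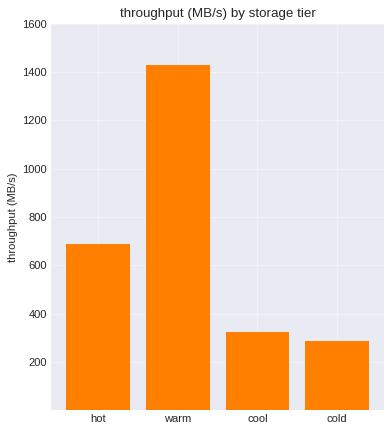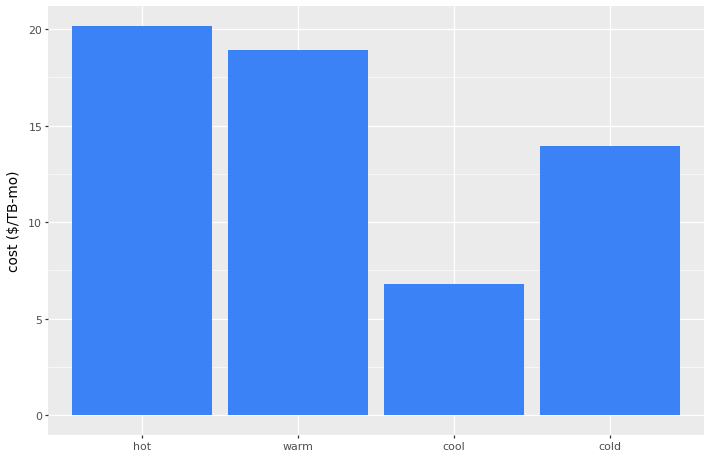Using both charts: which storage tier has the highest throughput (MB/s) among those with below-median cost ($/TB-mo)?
cool

Chart 2 median cost ($/TB-mo) ≈ 16; below-median storage tiers: cool, cold. Among those, cool has the highest throughput (MB/s) (≈ 400).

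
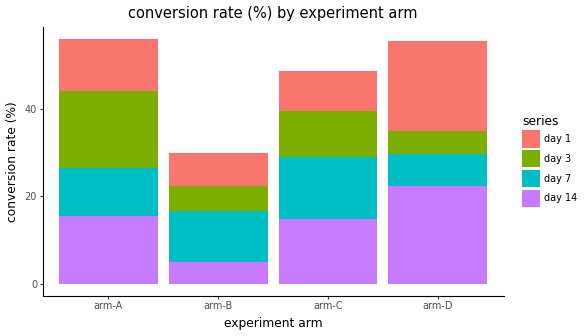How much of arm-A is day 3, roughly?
≈ 20

day 3 top ≈ 45, bottom ≈ 25; segment ≈ 20.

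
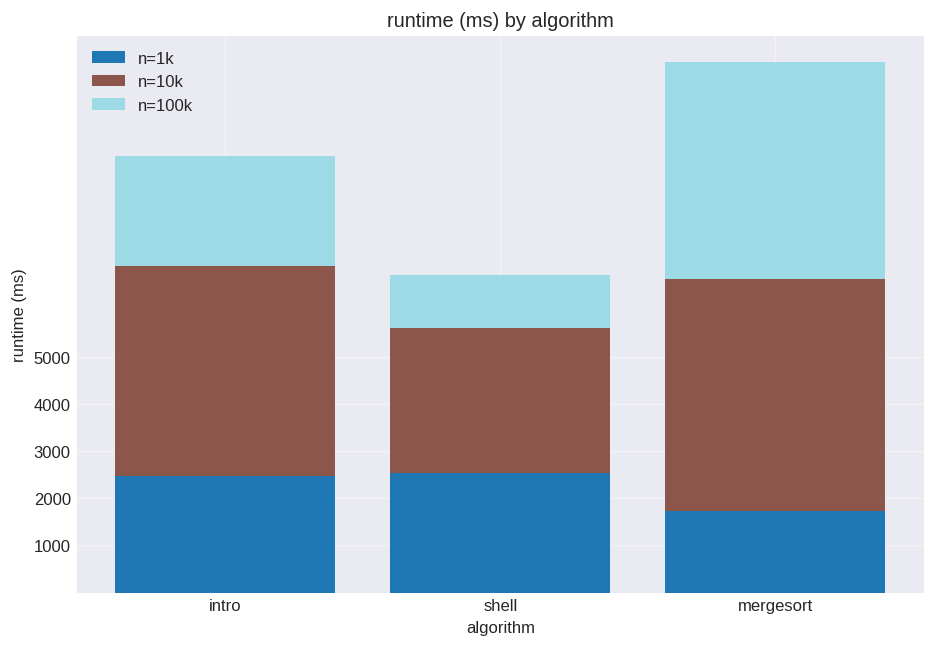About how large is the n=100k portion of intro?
≈ 2000

n=100k top ≈ 9000, bottom ≈ 7000; segment ≈ 2000.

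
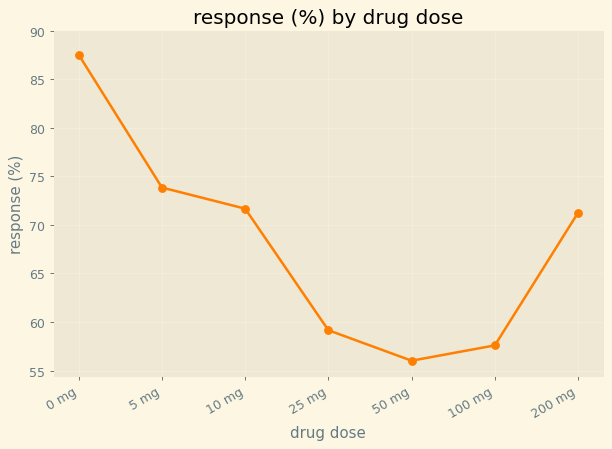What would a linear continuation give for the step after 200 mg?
≈ 77.5

Last three: 55, 60, 70 → slope ≈ 7.5/step → next ≈ 77.5.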